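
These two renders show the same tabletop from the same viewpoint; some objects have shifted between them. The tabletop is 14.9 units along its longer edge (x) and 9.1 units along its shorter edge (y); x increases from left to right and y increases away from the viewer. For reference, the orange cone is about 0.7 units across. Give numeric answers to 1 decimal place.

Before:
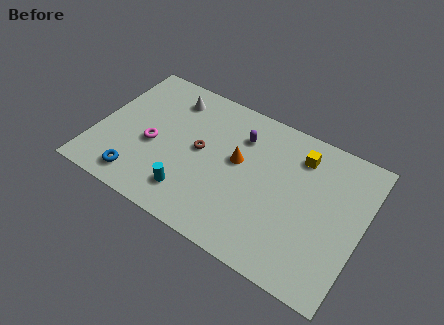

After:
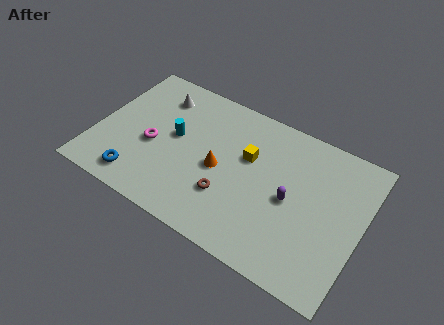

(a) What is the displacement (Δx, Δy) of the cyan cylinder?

(-1.4, 3.1)

From the two frames, the cyan cylinder sits at roughly (5.7, 1.9) before and (4.3, 5.0) after.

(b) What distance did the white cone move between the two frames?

0.7

The white cone moved from about (3.7, 7.4) to (3.0, 7.2), a distance of √(0.7² + 0.2²) ≈ 0.7.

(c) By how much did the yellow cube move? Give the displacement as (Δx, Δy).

(-2.7, -1.5)

The yellow cube started near (11.1, 7.2) and ended near (8.4, 5.7).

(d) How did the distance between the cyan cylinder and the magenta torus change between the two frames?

-1.6

The distance was about 3.2 in the first image and 1.6 in the second, so they moved 1.6 units closer together.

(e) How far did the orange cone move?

1.3

From (7.9, 5.2) to (7.0, 4.2), the orange cone covered √(0.9² + 1.0²) ≈ 1.3 units.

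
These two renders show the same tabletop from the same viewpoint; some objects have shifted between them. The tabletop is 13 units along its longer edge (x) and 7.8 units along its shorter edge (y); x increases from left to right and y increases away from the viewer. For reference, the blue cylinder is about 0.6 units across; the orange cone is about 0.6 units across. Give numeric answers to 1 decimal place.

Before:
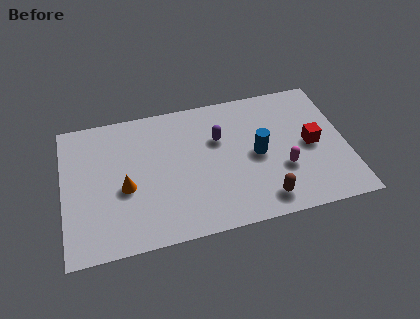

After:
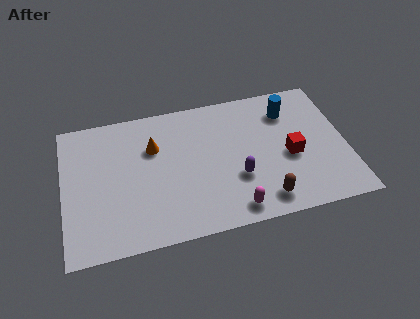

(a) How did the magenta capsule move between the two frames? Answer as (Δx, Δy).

(-2.4, -1.7)

From the two frames, the magenta capsule sits at roughly (10.0, 2.7) before and (7.6, 1.0) after.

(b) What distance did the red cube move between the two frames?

1.1

The red cube was near (11.4, 3.8) before and (10.4, 3.4) after, so it travelled √(1.0² + 0.4²) ≈ 1.1 units.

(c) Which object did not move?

the brown capsule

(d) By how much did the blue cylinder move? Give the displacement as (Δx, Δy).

(1.6, 2.2)

The blue cylinder was at about (8.9, 3.8) and moved to about (10.5, 6.0).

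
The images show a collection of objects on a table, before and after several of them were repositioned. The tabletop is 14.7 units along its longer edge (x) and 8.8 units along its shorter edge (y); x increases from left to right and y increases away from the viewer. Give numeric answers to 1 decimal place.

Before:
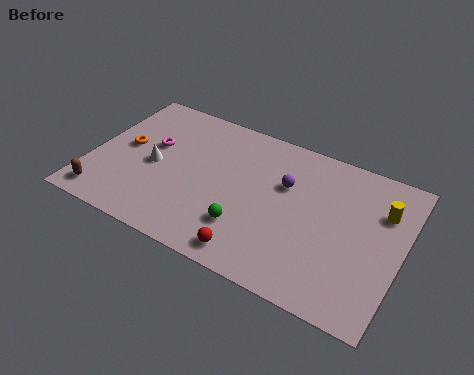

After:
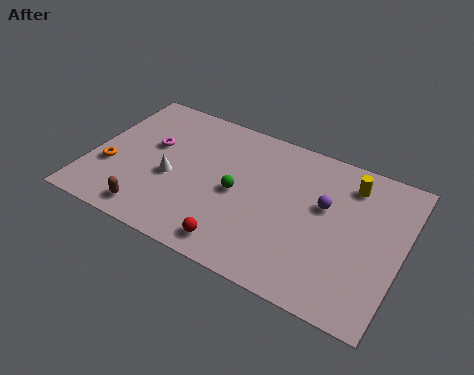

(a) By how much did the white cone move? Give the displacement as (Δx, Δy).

(0.9, -0.4)

The white cone was at about (3.0, 4.1) and moved to about (3.9, 3.7).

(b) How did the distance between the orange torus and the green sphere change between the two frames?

-0.5

Before: roughly 6.6 units apart; after: 6.1. That's 0.5 units closer together.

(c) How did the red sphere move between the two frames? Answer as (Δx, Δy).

(-0.8, 0.1)

From the two frames, the red sphere sits at roughly (8.2, 1.1) before and (7.4, 1.2) after.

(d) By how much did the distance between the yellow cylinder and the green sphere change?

-1.2

They were about 7.0 units apart before and 5.8 after — 1.2 units closer together.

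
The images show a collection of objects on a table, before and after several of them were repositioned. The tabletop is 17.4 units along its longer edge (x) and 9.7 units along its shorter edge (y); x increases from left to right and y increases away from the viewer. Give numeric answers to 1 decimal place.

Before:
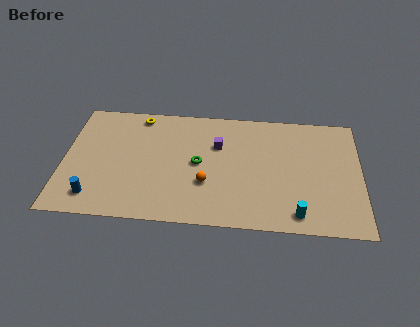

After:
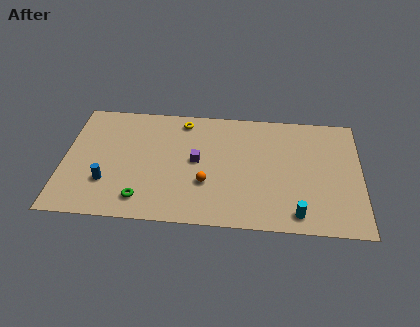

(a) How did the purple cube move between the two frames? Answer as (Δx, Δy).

(-1.2, -1.4)

The purple cube started near (9.0, 6.5) and ended near (7.8, 5.1).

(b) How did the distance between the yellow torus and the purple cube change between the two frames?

-1.7

The distance was about 5.1 in the first image and 3.4 in the second, so they moved 1.7 units closer together.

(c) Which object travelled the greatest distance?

the green torus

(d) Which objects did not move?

the orange sphere and the cyan cylinder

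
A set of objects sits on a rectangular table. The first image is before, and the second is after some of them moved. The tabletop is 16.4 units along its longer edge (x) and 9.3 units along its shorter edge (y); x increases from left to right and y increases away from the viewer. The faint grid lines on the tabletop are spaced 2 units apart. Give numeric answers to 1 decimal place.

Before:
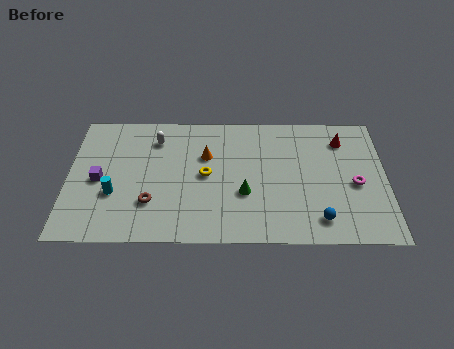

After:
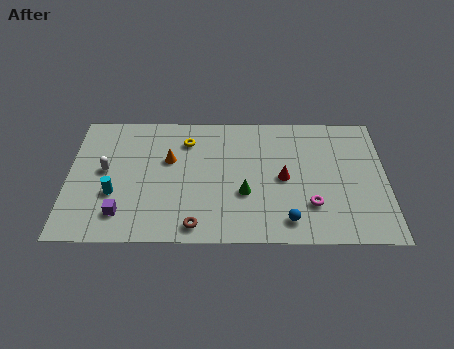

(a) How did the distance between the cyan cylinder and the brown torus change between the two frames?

+2.7

Before: roughly 2.0 units apart; after: 4.7. That's 2.7 units further apart.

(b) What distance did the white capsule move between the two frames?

3.5

The white capsule was near (4.5, 7.3) before and (1.9, 5.0) after, so it travelled √(2.6² + 2.3²) ≈ 3.5 units.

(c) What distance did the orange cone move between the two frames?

1.9

The orange cone moved from about (7.1, 6.1) to (5.2, 5.8), a distance of √(1.9² + 0.3²) ≈ 1.9.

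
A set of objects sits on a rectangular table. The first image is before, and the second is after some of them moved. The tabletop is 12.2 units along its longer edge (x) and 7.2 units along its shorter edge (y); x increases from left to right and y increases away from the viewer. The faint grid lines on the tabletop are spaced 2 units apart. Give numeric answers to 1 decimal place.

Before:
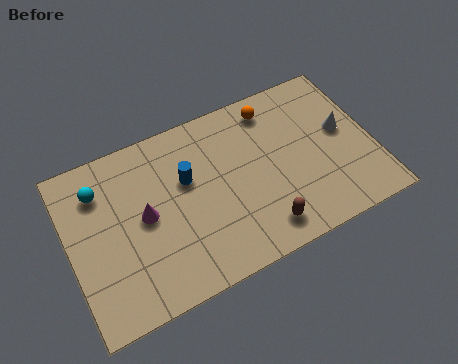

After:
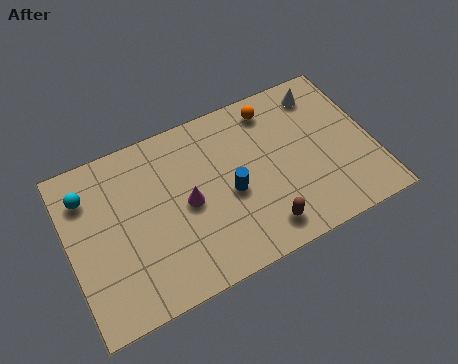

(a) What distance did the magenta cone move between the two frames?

1.7

The magenta cone moved from about (3.0, 3.7) to (4.7, 3.5), a distance of √(1.7² + 0.2²) ≈ 1.7.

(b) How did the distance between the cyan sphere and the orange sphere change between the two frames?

+0.5

The distance was about 7.1 in the first image and 7.6 in the second, so they moved 0.5 units further apart.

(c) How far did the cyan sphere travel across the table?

0.5

The cyan sphere was near (1.4, 5.5) before and (0.9, 5.5) after, so it travelled √(0.5² + 0.0²) ≈ 0.5 units.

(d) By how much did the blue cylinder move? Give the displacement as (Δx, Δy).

(1.6, -1.3)

The blue cylinder was at about (4.8, 4.5) and moved to about (6.4, 3.2).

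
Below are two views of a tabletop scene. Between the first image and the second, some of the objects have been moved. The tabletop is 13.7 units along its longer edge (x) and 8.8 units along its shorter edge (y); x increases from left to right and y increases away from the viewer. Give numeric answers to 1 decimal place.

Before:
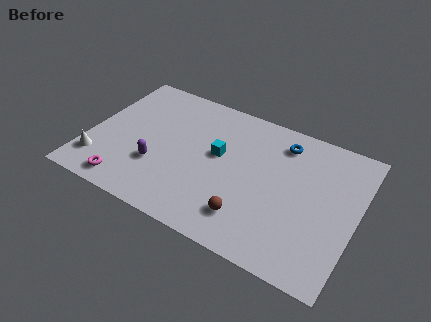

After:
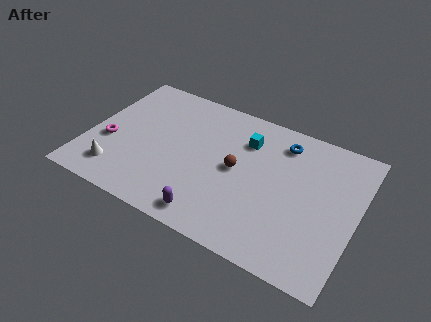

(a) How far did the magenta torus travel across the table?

2.6

The magenta torus moved from about (2.4, 1.1) to (1.1, 3.4), a distance of √(1.3² + 2.3²) ≈ 2.6.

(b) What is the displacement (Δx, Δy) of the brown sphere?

(-1.0, 2.6)

The brown sphere was at about (8.6, 1.9) and moved to about (7.6, 4.5).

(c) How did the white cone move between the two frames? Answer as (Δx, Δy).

(1.0, -0.2)

The white cone was at about (0.8, 1.9) and moved to about (1.8, 1.7).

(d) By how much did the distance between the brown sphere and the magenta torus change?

+0.3

They were about 6.3 units apart before and 6.6 after — 0.3 units further apart.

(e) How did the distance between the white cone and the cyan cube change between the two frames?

+1.1

They were about 6.6 units apart before and 7.7 after — 1.1 units further apart.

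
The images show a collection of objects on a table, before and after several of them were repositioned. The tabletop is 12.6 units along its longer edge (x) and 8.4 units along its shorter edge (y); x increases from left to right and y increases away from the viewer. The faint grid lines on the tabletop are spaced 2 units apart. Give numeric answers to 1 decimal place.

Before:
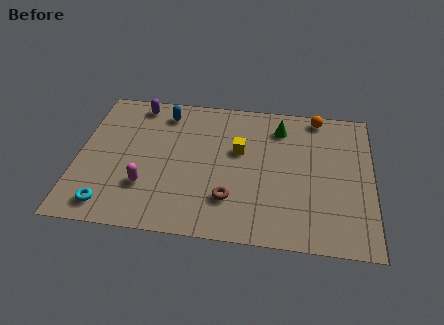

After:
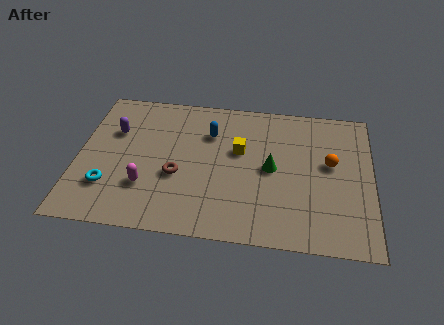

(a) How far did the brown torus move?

2.5

From (6.6, 2.2) to (4.3, 3.3), the brown torus covered √(2.3² + 1.1²) ≈ 2.5 units.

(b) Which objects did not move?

the magenta capsule and the yellow cube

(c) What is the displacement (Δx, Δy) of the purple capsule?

(-0.9, -1.8)

The purple capsule started near (2.4, 7.4) and ended near (1.5, 5.6).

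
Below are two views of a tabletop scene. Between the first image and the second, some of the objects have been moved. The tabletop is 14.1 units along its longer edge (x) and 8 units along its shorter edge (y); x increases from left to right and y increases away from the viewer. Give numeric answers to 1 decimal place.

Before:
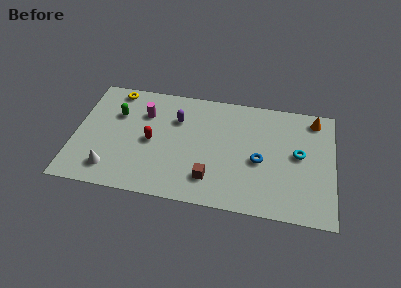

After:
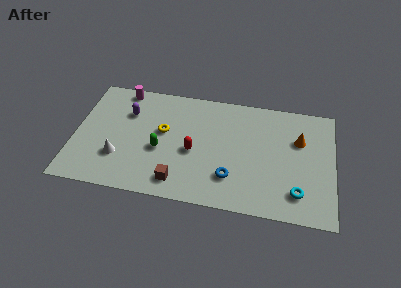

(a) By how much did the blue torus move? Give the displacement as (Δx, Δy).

(-1.5, -1.4)

The blue torus was at about (10.1, 3.5) and moved to about (8.6, 2.1).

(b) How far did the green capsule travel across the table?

3.3

The green capsule moved from about (2.2, 5.4) to (4.7, 3.3), a distance of √(2.5² + 2.1²) ≈ 3.3.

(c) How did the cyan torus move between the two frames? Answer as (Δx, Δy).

(0.0, -2.6)

The cyan torus started near (12.2, 4.3) and ended near (12.2, 1.7).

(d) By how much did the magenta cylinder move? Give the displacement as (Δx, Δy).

(-1.3, 1.5)

From the two frames, the magenta cylinder sits at roughly (3.7, 5.7) before and (2.4, 7.2) after.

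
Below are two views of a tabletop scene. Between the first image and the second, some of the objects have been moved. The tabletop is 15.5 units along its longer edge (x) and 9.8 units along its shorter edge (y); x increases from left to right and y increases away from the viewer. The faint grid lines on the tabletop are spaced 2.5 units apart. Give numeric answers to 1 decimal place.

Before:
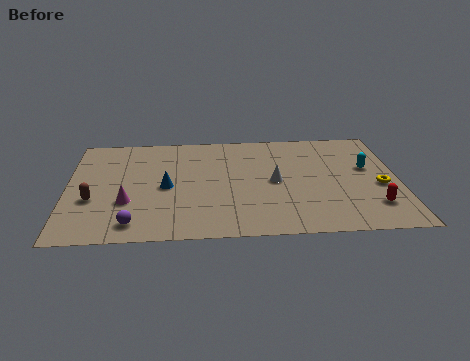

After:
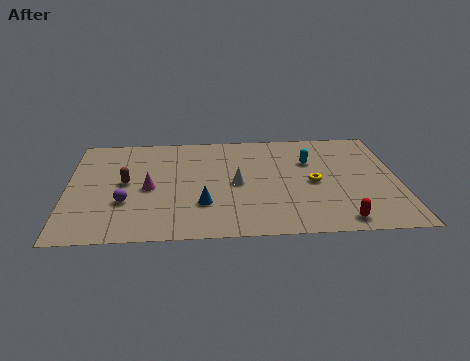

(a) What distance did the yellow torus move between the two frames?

3.1

The yellow torus moved from about (14.6, 4.1) to (11.5, 4.6), a distance of √(3.1² + 0.5²) ≈ 3.1.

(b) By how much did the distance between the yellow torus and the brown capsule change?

-4.6

They were about 13.4 units apart before and 8.8 after — 4.6 units closer together.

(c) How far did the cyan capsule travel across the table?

2.8

The cyan capsule was near (14.1, 5.8) before and (11.4, 6.6) after, so it travelled √(2.7² + 0.8²) ≈ 2.8 units.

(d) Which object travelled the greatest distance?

the yellow torus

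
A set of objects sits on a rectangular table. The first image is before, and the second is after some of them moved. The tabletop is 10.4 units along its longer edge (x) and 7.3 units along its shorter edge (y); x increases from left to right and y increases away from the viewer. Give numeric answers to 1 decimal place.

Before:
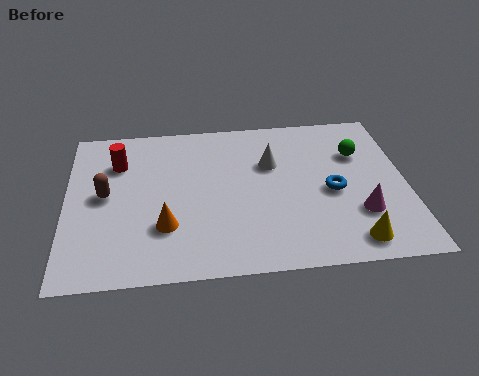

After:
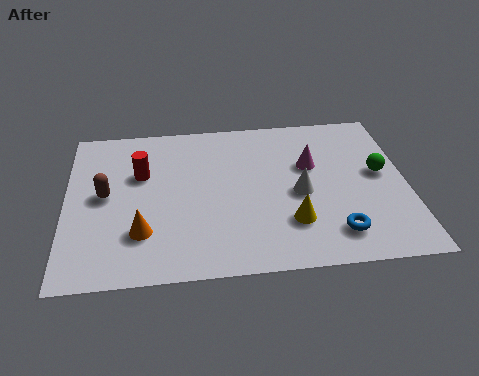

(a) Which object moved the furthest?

the magenta cone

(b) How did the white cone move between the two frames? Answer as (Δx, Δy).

(0.8, -1.5)

The white cone was at about (6.3, 4.8) and moved to about (7.1, 3.3).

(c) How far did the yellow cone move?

2.1

From (8.6, 1.0) to (6.8, 2.0), the yellow cone covered √(1.8² + 1.0²) ≈ 2.1 units.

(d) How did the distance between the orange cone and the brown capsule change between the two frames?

-0.3

The distance was about 2.4 in the first image and 2.1 in the second, so they moved 0.3 units closer together.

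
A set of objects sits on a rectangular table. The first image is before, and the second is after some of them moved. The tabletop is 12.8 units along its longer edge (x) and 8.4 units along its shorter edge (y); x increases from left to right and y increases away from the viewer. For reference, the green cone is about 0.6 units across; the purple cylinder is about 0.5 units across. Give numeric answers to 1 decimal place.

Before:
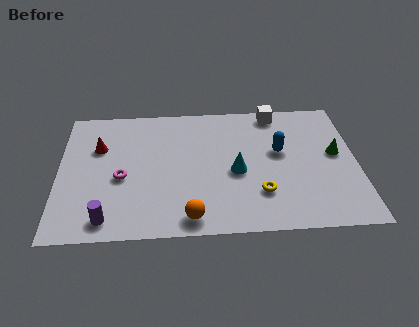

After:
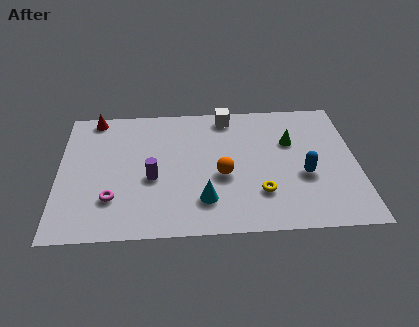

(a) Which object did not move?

the yellow torus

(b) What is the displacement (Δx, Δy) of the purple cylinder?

(1.9, 2.4)

The purple cylinder started near (2.1, 1.1) and ended near (4.0, 3.5).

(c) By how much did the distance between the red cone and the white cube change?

-2.1

Before: roughly 7.9 units apart; after: 5.8. That's 2.1 units closer together.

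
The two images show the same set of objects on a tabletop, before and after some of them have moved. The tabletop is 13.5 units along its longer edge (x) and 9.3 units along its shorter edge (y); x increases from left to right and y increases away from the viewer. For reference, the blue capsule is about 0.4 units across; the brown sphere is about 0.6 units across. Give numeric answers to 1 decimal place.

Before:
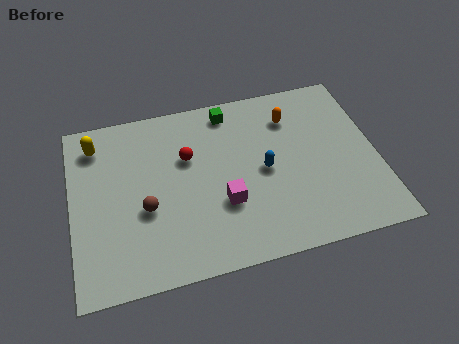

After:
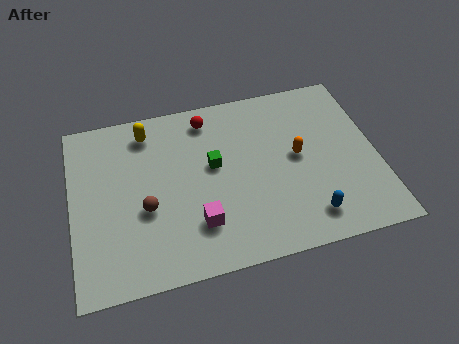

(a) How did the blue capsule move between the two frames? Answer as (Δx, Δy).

(1.7, -2.9)

The blue capsule was at about (8.5, 4.5) and moved to about (10.2, 1.6).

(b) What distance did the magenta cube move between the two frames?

1.4

The magenta cube moved from about (6.6, 3.2) to (5.4, 2.4), a distance of √(1.2² + 0.8²) ≈ 1.4.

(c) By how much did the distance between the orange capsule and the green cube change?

+0.8

The distance was about 2.9 in the first image and 3.7 in the second, so they moved 0.8 units further apart.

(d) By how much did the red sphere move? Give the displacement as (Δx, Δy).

(1.0, 1.9)

The red sphere was at about (5.2, 6.0) and moved to about (6.2, 7.9).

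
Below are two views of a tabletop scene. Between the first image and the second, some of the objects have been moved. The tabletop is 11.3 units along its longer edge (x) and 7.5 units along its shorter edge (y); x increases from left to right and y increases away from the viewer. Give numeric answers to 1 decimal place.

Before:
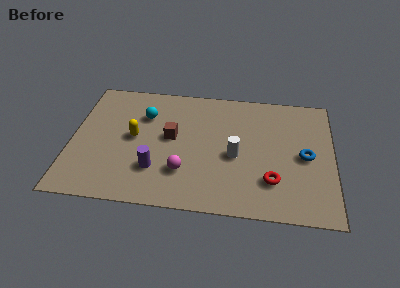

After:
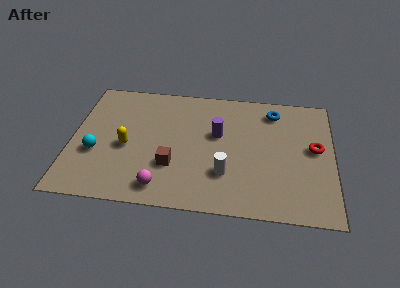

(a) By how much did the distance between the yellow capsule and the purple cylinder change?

+2.0

The distance was about 2.1 in the first image and 4.1 in the second, so they moved 2.0 units further apart.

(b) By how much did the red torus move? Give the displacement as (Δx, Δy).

(1.8, 2.1)

The red torus started near (8.7, 2.0) and ended near (10.5, 4.1).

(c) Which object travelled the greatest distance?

the purple cylinder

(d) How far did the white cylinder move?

1.2

From (7.1, 3.3) to (6.7, 2.2), the white cylinder covered √(0.4² + 1.1²) ≈ 1.2 units.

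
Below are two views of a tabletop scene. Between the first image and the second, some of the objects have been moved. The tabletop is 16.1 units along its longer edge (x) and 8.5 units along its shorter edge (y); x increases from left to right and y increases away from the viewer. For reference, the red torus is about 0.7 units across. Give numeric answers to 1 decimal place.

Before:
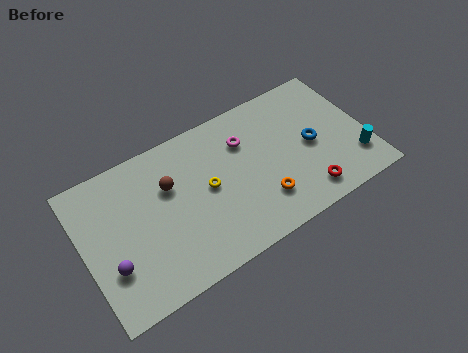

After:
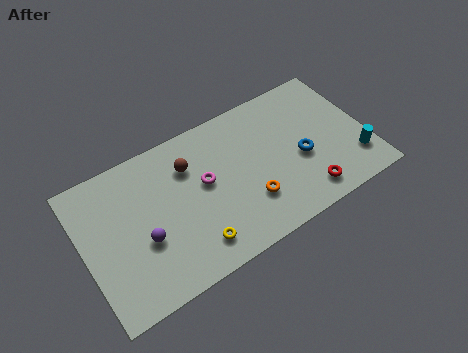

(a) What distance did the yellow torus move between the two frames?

3.0

The yellow torus was near (7.0, 4.4) before and (5.8, 1.6) after, so it travelled √(1.2² + 2.8²) ≈ 3.0 units.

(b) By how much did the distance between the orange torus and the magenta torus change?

-0.7

They were about 3.9 units apart before and 3.2 after — 0.7 units closer together.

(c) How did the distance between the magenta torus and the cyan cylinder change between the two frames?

+1.7

The distance was about 7.0 in the first image and 8.7 in the second, so they moved 1.7 units further apart.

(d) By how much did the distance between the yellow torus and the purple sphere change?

-2.8

They were about 5.9 units apart before and 3.1 after — 2.8 units closer together.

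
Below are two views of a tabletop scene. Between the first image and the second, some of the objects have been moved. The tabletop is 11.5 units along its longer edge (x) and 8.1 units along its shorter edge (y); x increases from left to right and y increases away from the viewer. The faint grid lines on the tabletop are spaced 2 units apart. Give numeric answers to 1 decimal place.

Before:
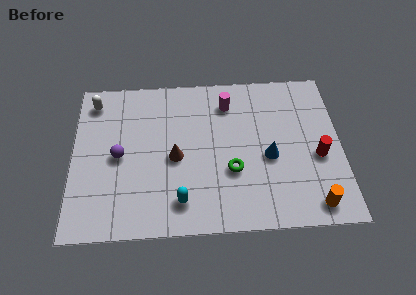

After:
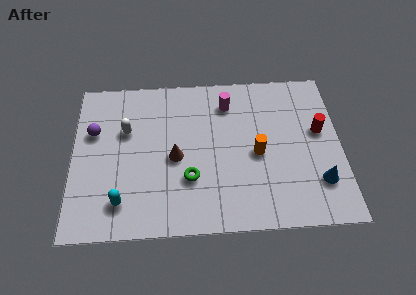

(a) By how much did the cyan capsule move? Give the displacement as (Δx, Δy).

(-2.5, 0.1)

From the two frames, the cyan capsule sits at roughly (4.6, 1.5) before and (2.1, 1.6) after.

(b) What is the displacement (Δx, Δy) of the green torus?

(-1.8, -0.3)

The green torus was at about (6.8, 2.9) and moved to about (5.0, 2.6).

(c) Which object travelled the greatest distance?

the orange cylinder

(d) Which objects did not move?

the brown cone and the magenta cylinder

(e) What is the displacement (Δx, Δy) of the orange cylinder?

(-2.3, 2.7)

The orange cylinder was at about (10.2, 1.0) and moved to about (7.9, 3.7).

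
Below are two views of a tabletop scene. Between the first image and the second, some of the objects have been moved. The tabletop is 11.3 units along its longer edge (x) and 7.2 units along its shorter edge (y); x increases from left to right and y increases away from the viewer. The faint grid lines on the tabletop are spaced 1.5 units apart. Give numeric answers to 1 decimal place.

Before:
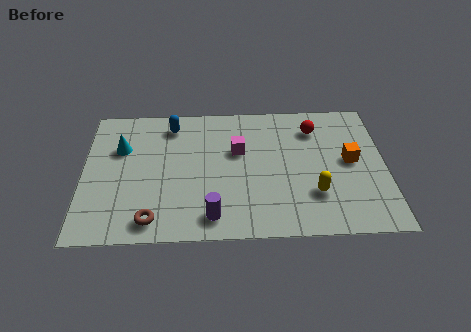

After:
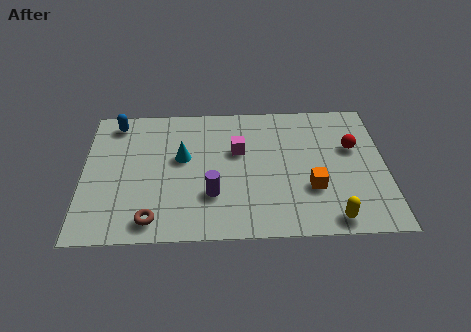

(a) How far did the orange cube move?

2.1

The orange cube was near (10.0, 3.8) before and (8.5, 2.4) after, so it travelled √(1.5² + 1.4²) ≈ 2.1 units.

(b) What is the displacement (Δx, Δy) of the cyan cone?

(2.3, -0.6)

The cyan cone was at about (1.4, 4.8) and moved to about (3.7, 4.2).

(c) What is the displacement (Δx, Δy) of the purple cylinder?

(0.0, 1.1)

The purple cylinder was at about (4.8, 1.1) and moved to about (4.8, 2.2).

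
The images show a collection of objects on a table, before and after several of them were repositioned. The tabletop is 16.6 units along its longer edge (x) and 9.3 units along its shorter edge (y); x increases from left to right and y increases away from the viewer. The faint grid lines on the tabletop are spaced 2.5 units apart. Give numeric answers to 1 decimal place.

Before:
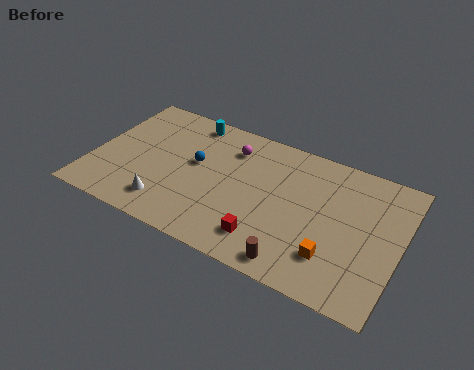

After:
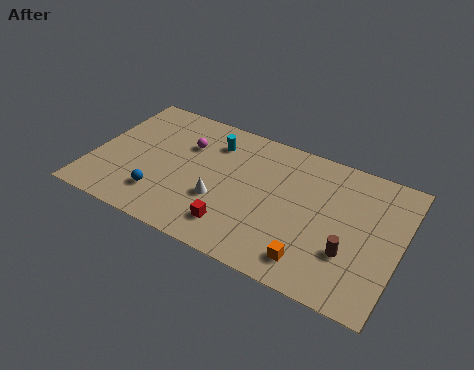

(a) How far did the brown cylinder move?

3.2

The brown cylinder was near (11.5, 1.1) before and (14.1, 3.0) after, so it travelled √(2.6² + 1.9²) ≈ 3.2 units.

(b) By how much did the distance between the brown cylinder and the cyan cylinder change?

-0.9

The distance was about 9.8 in the first image and 8.9 in the second, so they moved 0.9 units closer together.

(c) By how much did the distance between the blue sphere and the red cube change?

-1.4

The distance was about 5.5 in the first image and 4.1 in the second, so they moved 1.4 units closer together.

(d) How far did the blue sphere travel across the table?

3.4

From (5.5, 5.3) to (4.0, 2.2), the blue sphere covered √(1.5² + 3.1²) ≈ 3.4 units.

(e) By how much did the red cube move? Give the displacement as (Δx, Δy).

(-1.7, 0.0)

The red cube was at about (9.8, 1.9) and moved to about (8.1, 1.9).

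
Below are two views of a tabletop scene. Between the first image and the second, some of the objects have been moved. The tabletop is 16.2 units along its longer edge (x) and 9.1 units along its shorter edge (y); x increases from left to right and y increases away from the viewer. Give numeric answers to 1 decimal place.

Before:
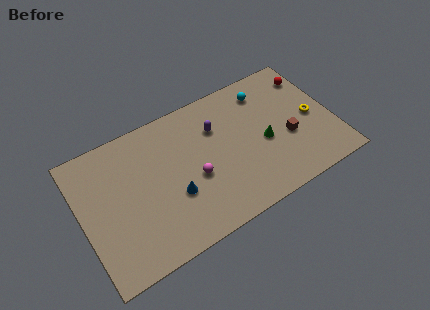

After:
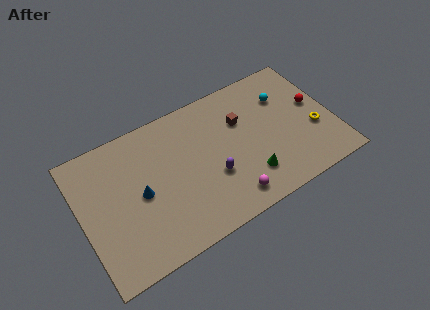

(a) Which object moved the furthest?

the brown cube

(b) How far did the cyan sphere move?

1.4

The cyan sphere was near (12.3, 7.4) before and (13.4, 6.5) after, so it travelled √(1.1² + 0.9²) ≈ 1.4 units.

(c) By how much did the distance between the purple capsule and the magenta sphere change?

-1.1

Before: roughly 3.2 units apart; after: 2.1. That's 1.1 units closer together.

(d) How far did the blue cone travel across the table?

2.3

The blue cone moved from about (5.7, 3.3) to (3.7, 4.4), a distance of √(2.0² + 1.1²) ≈ 2.3.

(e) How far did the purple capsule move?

3.2

The purple capsule moved from about (8.9, 6.4) to (8.2, 3.3), a distance of √(0.7² + 3.1²) ≈ 3.2.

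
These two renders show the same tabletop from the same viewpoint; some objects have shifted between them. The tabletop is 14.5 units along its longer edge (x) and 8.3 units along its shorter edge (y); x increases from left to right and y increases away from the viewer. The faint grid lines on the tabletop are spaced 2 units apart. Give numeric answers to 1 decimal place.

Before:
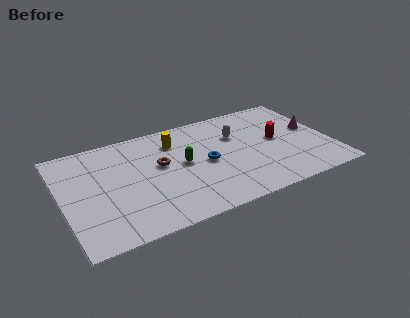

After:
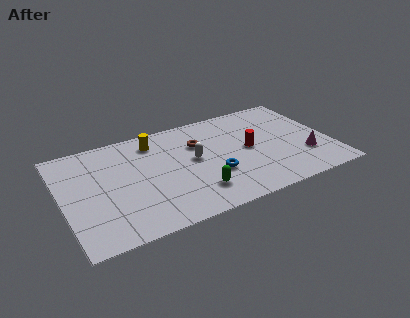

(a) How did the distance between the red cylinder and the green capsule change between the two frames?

-1.3

Before: roughly 5.2 units apart; after: 3.9. That's 1.3 units closer together.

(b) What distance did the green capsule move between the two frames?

2.5

The green capsule was near (6.5, 4.4) before and (6.9, 1.9) after, so it travelled √(0.4² + 2.5²) ≈ 2.5 units.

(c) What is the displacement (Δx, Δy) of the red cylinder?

(-1.6, -0.2)

The red cylinder started near (11.7, 4.4) and ended near (10.1, 4.2).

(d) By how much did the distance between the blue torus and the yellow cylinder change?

+2.0

The distance was about 2.8 in the first image and 4.8 in the second, so they moved 2.0 units further apart.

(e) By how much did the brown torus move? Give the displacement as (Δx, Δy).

(2.2, 0.9)

The brown torus started near (5.3, 4.8) and ended near (7.5, 5.7).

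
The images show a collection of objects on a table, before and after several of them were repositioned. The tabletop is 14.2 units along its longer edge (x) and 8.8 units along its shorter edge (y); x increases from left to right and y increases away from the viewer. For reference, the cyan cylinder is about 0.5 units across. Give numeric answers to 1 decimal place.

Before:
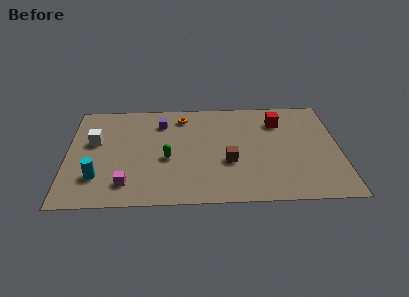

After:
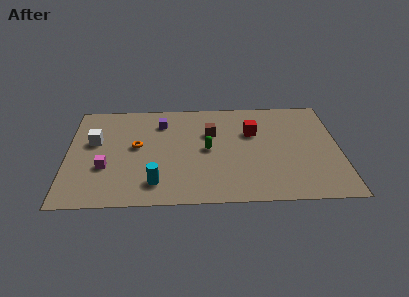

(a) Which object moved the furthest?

the orange torus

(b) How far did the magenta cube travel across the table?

1.8

From (3.1, 1.7) to (2.0, 3.1), the magenta cube covered √(1.1² + 1.4²) ≈ 1.8 units.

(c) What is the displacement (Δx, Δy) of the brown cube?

(-0.9, 2.5)

From the two frames, the brown cube sits at roughly (8.4, 3.3) before and (7.5, 5.8) after.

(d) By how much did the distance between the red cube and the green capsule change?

-3.8

Before: roughly 6.6 units apart; after: 2.8. That's 3.8 units closer together.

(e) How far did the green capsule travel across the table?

2.2

From (5.2, 3.7) to (7.3, 4.4), the green capsule covered √(2.1² + 0.7²) ≈ 2.2 units.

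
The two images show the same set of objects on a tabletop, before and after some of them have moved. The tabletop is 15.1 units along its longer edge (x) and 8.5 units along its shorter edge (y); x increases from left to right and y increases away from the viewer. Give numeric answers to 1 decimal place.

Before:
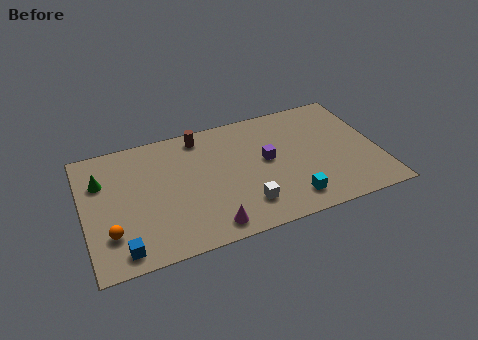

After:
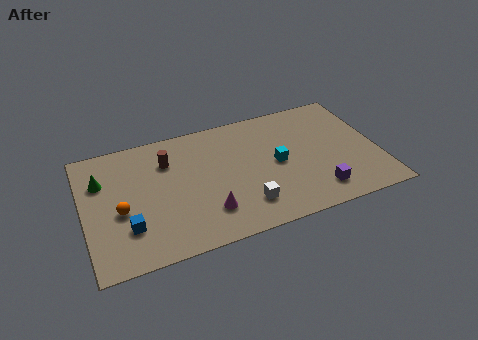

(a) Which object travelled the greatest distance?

the purple cube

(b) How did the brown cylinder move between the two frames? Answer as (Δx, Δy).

(-1.8, -1.2)

The brown cylinder was at about (6.2, 7.4) and moved to about (4.4, 6.2).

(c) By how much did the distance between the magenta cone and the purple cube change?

+0.8

The distance was about 4.8 in the first image and 5.6 in the second, so they moved 0.8 units further apart.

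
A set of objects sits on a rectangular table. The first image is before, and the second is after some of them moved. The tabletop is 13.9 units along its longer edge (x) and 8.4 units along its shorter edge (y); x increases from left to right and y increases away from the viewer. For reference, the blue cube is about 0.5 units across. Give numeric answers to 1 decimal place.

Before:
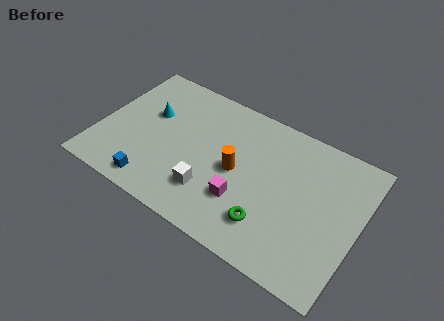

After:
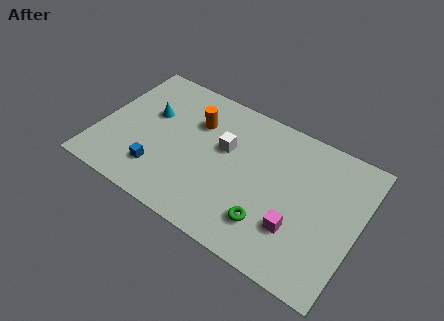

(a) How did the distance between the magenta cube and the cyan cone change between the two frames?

+2.7

Before: roughly 6.1 units apart; after: 8.8. That's 2.7 units further apart.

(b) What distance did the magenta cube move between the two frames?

2.9

The magenta cube was near (8.0, 2.6) before and (10.9, 2.5) after, so it travelled √(2.9² + 0.1²) ≈ 2.9 units.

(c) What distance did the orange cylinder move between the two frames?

3.1

From (7.4, 4.1) to (4.9, 5.9), the orange cylinder covered √(2.5² + 1.8²) ≈ 3.1 units.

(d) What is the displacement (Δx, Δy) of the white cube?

(0.3, 2.9)

From the two frames, the white cube sits at roughly (6.3, 2.2) before and (6.6, 5.1) after.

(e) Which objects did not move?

the green torus and the cyan cone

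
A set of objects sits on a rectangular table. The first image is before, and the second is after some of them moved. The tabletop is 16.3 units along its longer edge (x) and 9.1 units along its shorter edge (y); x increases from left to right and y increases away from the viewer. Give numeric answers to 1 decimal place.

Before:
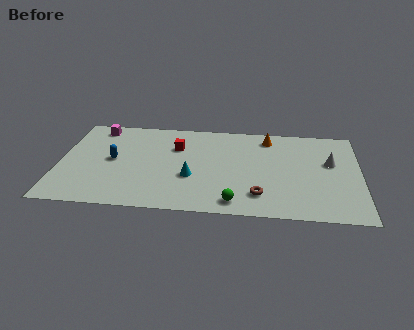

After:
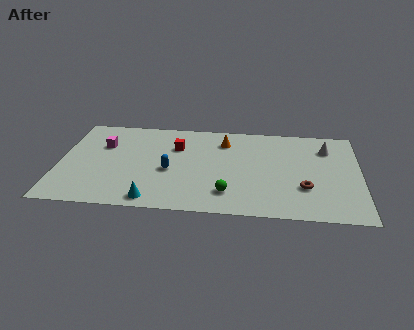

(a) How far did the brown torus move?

2.6

The brown torus was near (10.9, 2.0) before and (13.3, 2.9) after, so it travelled √(2.4² + 0.9²) ≈ 2.6 units.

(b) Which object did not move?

the red cube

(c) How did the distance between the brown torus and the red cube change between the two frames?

+1.5

Before: roughly 6.3 units apart; after: 7.8. That's 1.5 units further apart.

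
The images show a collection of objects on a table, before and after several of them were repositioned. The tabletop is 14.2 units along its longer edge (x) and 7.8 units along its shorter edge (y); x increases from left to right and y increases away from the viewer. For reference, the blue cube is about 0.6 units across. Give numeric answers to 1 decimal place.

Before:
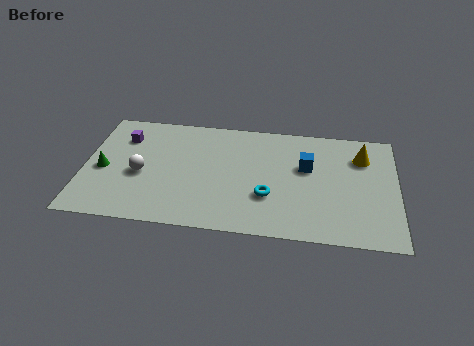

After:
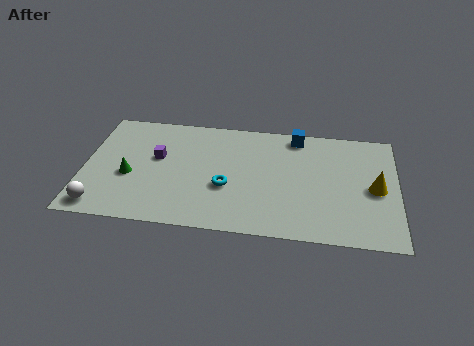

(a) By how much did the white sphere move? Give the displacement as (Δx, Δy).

(-1.7, -2.4)

From the two frames, the white sphere sits at roughly (2.6, 3.4) before and (0.9, 1.0) after.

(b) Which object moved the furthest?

the white sphere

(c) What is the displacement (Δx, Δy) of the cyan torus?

(-1.9, 0.4)

The cyan torus was at about (8.4, 2.6) and moved to about (6.5, 3.0).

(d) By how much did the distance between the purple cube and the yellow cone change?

-1.0

They were about 10.9 units apart before and 9.9 after — 1.0 units closer together.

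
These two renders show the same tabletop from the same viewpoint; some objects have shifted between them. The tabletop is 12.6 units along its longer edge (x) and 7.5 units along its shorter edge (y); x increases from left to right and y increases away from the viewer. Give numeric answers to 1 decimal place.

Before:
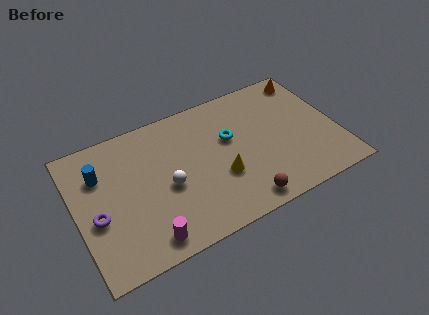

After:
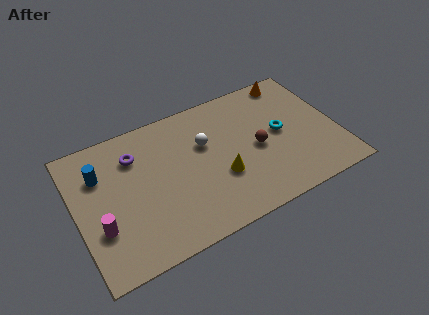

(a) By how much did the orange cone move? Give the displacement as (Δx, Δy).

(-0.8, 0.2)

From the two frames, the orange cone sits at roughly (11.7, 6.5) before and (10.9, 6.7) after.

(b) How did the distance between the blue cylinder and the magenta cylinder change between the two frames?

-1.8

Before: roughly 4.6 units apart; after: 2.8. That's 1.8 units closer together.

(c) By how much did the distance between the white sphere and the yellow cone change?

-0.4

Before: roughly 2.6 units apart; after: 2.2. That's 0.4 units closer together.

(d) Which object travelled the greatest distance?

the purple torus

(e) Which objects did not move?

the yellow cone and the blue cylinder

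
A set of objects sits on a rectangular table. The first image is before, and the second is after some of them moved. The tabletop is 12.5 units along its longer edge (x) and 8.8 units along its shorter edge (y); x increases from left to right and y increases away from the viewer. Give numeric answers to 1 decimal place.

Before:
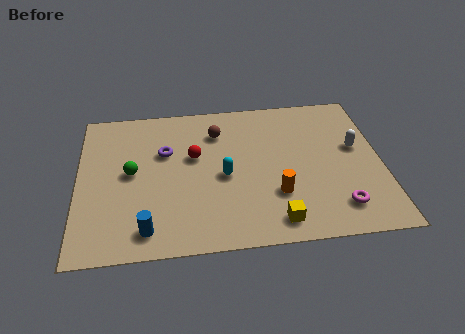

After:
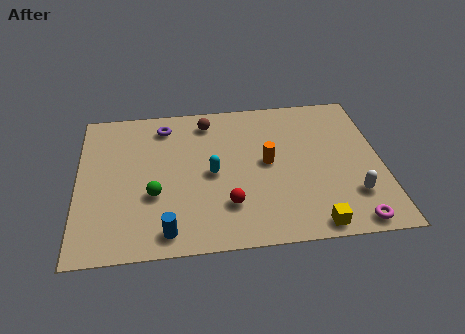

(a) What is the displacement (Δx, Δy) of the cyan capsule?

(-0.5, 0.2)

The cyan capsule started near (6.0, 4.0) and ended near (5.5, 4.2).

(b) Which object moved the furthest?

the red sphere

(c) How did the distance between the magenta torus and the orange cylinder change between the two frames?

+2.3

They were about 2.7 units apart before and 5.0 after — 2.3 units further apart.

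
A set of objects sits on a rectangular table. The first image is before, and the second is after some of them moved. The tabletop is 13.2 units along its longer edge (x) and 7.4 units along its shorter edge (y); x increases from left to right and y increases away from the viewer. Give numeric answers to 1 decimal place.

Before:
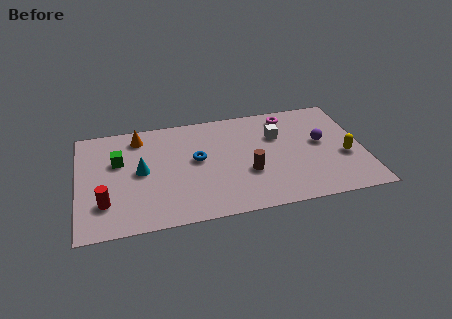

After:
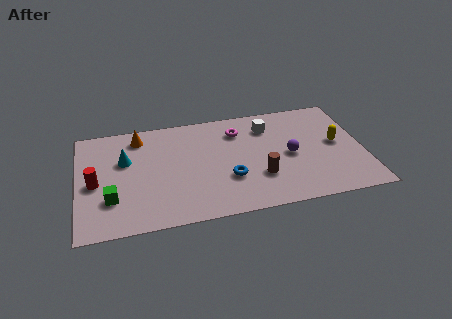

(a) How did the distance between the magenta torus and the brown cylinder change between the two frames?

-0.7

The distance was about 4.2 in the first image and 3.5 in the second, so they moved 0.7 units closer together.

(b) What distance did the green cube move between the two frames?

2.5

The green cube was near (1.9, 4.7) before and (1.5, 2.2) after, so it travelled √(0.4² + 2.5²) ≈ 2.5 units.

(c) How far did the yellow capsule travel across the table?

1.0

The yellow capsule moved from about (12.3, 2.9) to (12.0, 3.9), a distance of √(0.3² + 1.0²) ≈ 1.0.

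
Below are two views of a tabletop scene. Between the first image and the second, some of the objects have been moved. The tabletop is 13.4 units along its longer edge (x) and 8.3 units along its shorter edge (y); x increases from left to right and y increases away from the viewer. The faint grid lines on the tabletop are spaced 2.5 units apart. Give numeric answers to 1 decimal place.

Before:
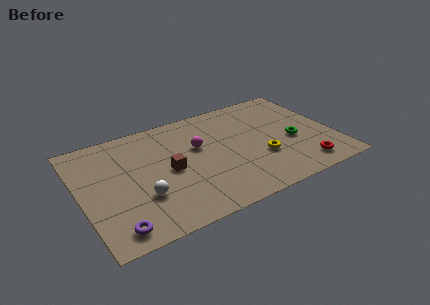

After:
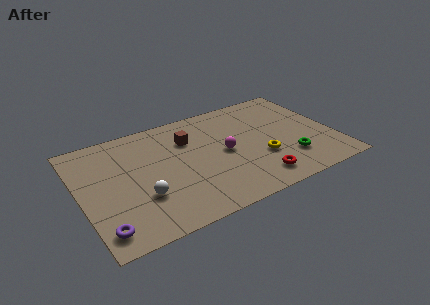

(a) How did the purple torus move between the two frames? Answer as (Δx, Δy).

(-0.6, 0.2)

From the two frames, the purple torus sits at roughly (1.4, 1.1) before and (0.8, 1.3) after.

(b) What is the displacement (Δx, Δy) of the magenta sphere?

(1.3, -1.0)

From the two frames, the magenta sphere sits at roughly (6.3, 5.1) before and (7.6, 4.1) after.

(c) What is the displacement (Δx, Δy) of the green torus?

(-0.4, -1.3)

The green torus was at about (11.2, 3.5) and moved to about (10.8, 2.2).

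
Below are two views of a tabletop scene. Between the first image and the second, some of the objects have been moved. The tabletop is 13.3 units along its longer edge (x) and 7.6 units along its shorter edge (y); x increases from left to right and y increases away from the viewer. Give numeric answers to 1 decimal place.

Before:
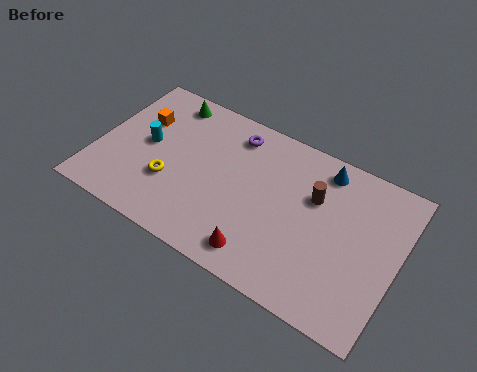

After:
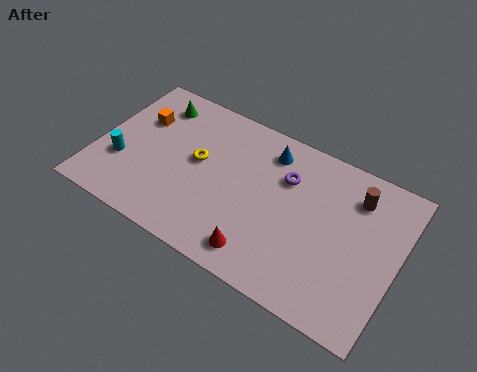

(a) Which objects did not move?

the orange cube and the red cone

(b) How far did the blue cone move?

2.4

The blue cone moved from about (9.7, 6.5) to (7.3, 6.2), a distance of √(2.4² + 0.3²) ≈ 2.4.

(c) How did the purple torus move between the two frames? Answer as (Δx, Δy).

(2.5, -1.0)

The purple torus was at about (5.7, 6.3) and moved to about (8.2, 5.3).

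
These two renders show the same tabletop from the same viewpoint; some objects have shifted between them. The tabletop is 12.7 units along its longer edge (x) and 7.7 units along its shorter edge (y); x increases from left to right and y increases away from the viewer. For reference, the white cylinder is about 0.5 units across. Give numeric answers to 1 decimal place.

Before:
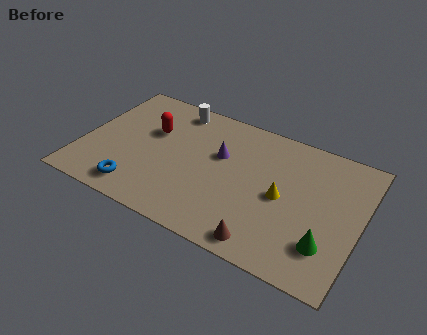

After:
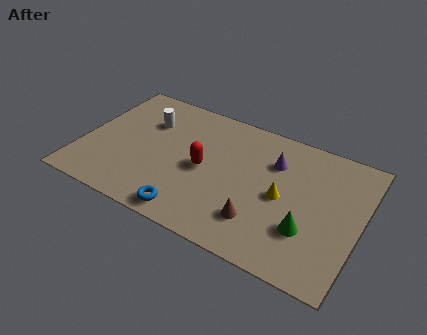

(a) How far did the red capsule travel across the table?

2.9

The red capsule moved from about (3.0, 4.9) to (5.6, 3.7), a distance of √(2.6² + 1.2²) ≈ 2.9.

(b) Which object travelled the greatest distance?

the red capsule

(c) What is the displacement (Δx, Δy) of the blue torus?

(2.5, -0.3)

From the two frames, the blue torus sits at roughly (2.9, 1.2) before and (5.4, 0.9) after.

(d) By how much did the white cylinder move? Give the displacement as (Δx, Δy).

(-1.1, -1.3)

The white cylinder was at about (3.8, 6.7) and moved to about (2.7, 5.4).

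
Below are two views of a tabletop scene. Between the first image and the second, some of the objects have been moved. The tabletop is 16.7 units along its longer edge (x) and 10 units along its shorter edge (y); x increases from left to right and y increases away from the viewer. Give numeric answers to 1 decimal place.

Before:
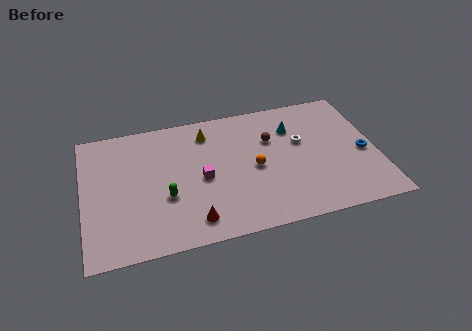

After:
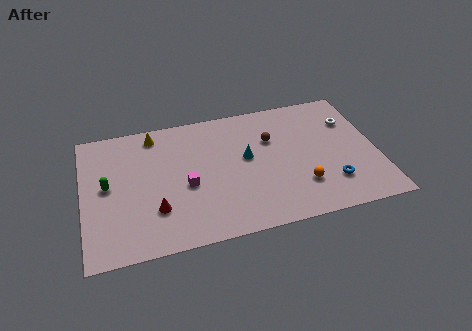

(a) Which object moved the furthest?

the green capsule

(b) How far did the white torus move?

3.1

The white torus moved from about (12.5, 6.1) to (15.4, 7.1), a distance of √(2.9² + 1.0²) ≈ 3.1.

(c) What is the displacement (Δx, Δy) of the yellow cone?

(-3.0, 0.6)

The yellow cone started near (7.2, 8.1) and ended near (4.2, 8.7).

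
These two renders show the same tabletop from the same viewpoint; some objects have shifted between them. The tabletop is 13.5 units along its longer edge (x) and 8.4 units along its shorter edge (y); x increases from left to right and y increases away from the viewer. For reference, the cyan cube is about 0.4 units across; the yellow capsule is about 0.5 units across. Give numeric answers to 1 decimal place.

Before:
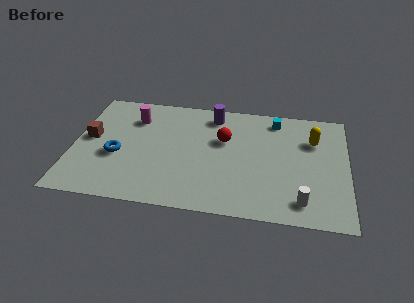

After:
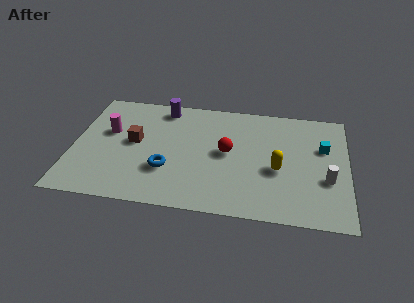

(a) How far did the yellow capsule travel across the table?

2.9

The yellow capsule moved from about (11.8, 5.9) to (10.1, 3.5), a distance of √(1.7² + 2.4²) ≈ 2.9.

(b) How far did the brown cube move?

2.2

The brown cube was near (0.8, 4.5) before and (3.0, 4.5) after, so it travelled √(2.2² + 0.0²) ≈ 2.2 units.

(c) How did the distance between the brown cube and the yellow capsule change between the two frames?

-3.9

They were about 11.1 units apart before and 7.2 after — 3.9 units closer together.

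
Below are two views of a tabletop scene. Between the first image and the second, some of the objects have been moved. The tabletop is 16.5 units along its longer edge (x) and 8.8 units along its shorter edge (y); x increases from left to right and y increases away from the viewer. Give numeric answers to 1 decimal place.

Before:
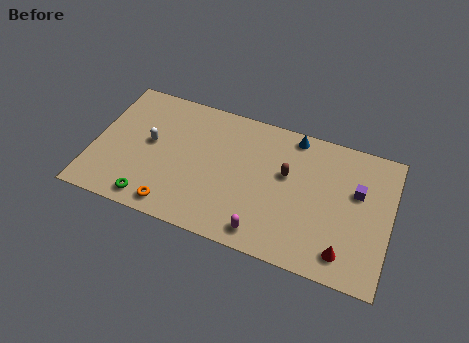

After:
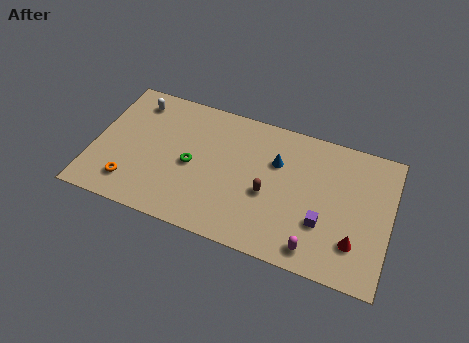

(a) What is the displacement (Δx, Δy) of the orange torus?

(-2.5, 0.7)

From the two frames, the orange torus sits at roughly (4.8, 1.1) before and (2.3, 1.8) after.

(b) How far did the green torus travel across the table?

3.6

From (3.5, 1.1) to (5.5, 4.1), the green torus covered √(2.0² + 3.0²) ≈ 3.6 units.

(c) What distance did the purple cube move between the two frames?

3.1

The purple cube was near (14.6, 5.5) before and (12.9, 2.9) after, so it travelled √(1.7² + 2.6²) ≈ 3.1 units.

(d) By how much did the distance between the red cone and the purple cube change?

-2.1

They were about 4.0 units apart before and 1.9 after — 2.1 units closer together.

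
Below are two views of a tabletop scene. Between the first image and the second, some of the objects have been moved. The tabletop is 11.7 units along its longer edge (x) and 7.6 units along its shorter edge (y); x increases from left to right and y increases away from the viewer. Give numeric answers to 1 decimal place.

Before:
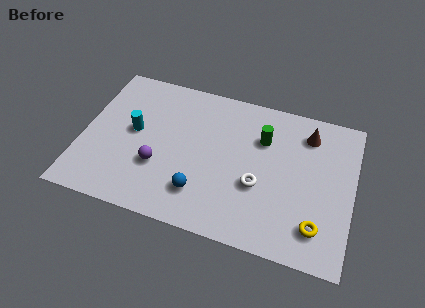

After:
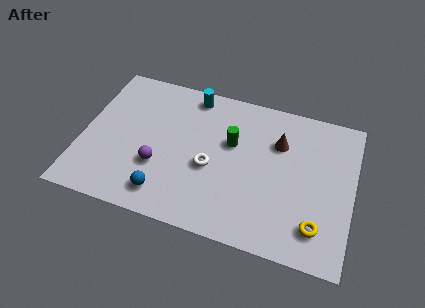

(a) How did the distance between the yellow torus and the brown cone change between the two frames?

-0.4

The distance was about 4.6 in the first image and 4.2 in the second, so they moved 0.4 units closer together.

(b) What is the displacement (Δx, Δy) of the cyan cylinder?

(2.3, 2.6)

The cyan cylinder was at about (2.2, 4.1) and moved to about (4.5, 6.7).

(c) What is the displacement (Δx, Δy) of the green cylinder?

(-1.3, -0.6)

The green cylinder started near (7.7, 5.3) and ended near (6.4, 4.7).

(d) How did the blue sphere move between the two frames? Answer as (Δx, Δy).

(-1.5, -0.5)

From the two frames, the blue sphere sits at roughly (5.3, 1.8) before and (3.8, 1.3) after.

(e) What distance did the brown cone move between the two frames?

1.4

The brown cone was near (9.6, 6.1) before and (8.4, 5.3) after, so it travelled √(1.2² + 0.8²) ≈ 1.4 units.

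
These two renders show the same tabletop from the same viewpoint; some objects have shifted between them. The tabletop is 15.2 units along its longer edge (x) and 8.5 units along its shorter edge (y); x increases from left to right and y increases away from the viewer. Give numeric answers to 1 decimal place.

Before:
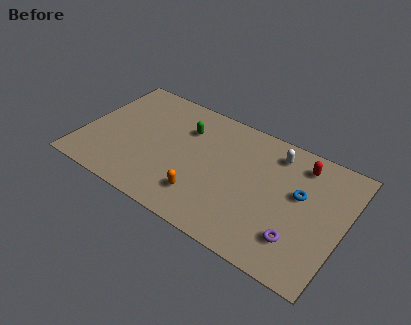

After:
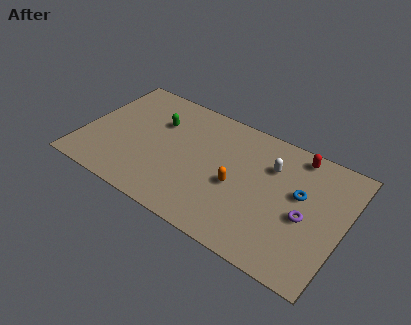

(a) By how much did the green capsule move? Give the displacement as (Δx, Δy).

(-1.6, -0.3)

From the two frames, the green capsule sits at roughly (5.7, 6.1) before and (4.1, 5.8) after.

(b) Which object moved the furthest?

the orange capsule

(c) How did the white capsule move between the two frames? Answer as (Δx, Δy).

(-0.1, -1.0)

The white capsule started near (10.9, 7.0) and ended near (10.8, 6.0).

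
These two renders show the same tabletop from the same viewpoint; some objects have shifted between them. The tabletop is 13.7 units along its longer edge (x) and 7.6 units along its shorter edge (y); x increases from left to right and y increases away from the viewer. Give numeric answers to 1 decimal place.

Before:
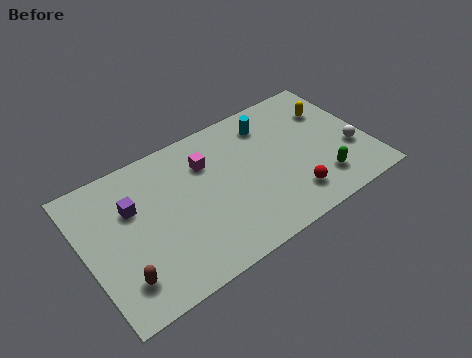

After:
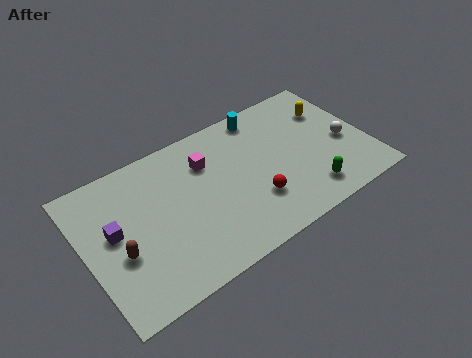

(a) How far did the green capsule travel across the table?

0.8

The green capsule was near (11.1, 1.7) before and (10.4, 1.4) after, so it travelled √(0.7² + 0.3²) ≈ 0.8 units.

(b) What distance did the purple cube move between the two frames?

1.3

From (2.4, 5.0) to (1.4, 4.2), the purple cube covered √(1.0² + 0.8²) ≈ 1.3 units.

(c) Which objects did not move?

the magenta cube and the yellow capsule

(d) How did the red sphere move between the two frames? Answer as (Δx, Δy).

(-1.7, 0.7)

The red sphere started near (9.6, 1.6) and ended near (7.9, 2.3).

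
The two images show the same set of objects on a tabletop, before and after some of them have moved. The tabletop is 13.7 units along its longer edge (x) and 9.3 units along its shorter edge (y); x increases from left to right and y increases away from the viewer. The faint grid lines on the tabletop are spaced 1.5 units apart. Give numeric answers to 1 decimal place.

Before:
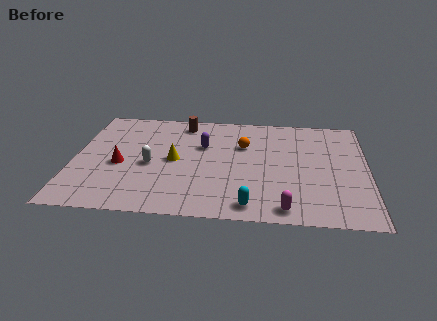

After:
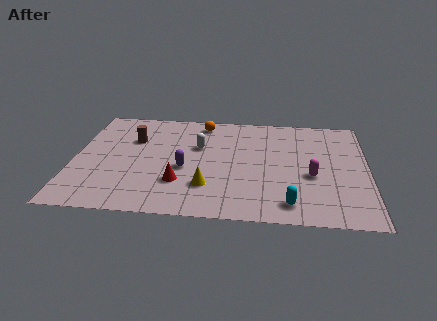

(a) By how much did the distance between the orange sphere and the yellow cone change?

+2.0

Before: roughly 3.6 units apart; after: 5.6. That's 2.0 units further apart.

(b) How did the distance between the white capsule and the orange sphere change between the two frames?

-2.6

The distance was about 4.8 in the first image and 2.2 in the second, so they moved 2.6 units closer together.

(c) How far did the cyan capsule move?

1.8

From (8.3, 1.1) to (10.1, 1.4), the cyan capsule covered √(1.8² + 0.3²) ≈ 1.8 units.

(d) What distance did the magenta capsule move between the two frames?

3.0

From (9.9, 1.0) to (11.1, 3.8), the magenta capsule covered √(1.2² + 2.8²) ≈ 3.0 units.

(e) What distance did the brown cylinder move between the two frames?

2.9

The brown cylinder moved from about (5.0, 8.0) to (2.7, 6.3), a distance of √(2.3² + 1.7²) ≈ 2.9.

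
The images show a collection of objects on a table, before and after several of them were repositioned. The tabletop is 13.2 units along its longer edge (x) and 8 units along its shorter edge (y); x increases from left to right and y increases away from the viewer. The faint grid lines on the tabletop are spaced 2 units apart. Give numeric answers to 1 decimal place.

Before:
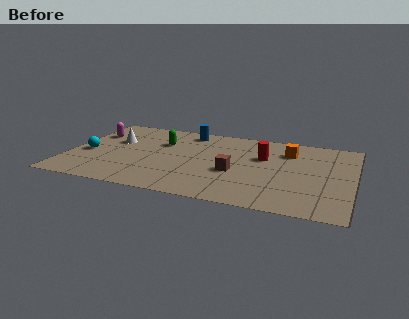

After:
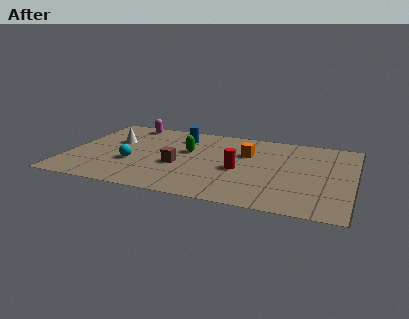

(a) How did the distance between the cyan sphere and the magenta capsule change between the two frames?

+2.1

They were about 2.2 units apart before and 4.3 after — 2.1 units further apart.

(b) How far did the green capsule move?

1.4

From (4.2, 5.4) to (5.5, 4.8), the green capsule covered √(1.3² + 0.6²) ≈ 1.4 units.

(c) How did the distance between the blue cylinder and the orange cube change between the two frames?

-1.5

The distance was about 4.9 in the first image and 3.4 in the second, so they moved 1.5 units closer together.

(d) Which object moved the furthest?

the brown cube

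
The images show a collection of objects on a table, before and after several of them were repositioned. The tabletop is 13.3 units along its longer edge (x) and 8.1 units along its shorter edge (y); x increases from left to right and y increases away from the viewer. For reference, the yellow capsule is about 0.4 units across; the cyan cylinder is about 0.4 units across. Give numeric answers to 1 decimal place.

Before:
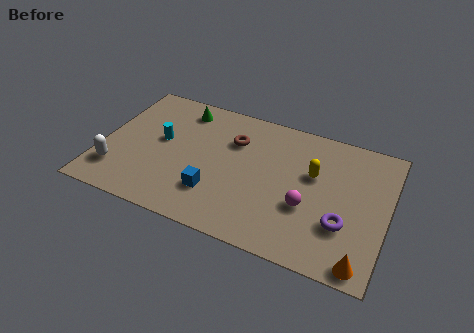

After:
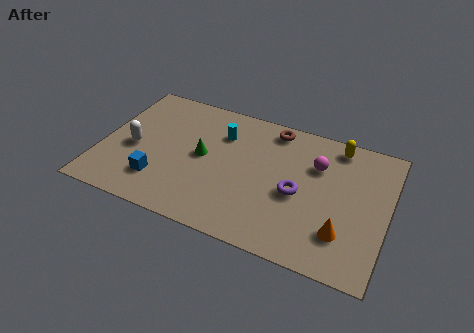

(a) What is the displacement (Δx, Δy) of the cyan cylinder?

(2.7, 1.4)

The cyan cylinder was at about (2.7, 4.5) and moved to about (5.4, 5.9).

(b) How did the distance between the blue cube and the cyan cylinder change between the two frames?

+1.0

They were about 3.6 units apart before and 4.6 after — 1.0 units further apart.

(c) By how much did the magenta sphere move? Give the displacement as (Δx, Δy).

(0.2, 2.6)

From the two frames, the magenta sphere sits at roughly (9.7, 3.0) before and (9.9, 5.6) after.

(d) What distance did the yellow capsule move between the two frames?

2.3

From (9.8, 5.0) to (10.7, 7.1), the yellow capsule covered √(0.9² + 2.1²) ≈ 2.3 units.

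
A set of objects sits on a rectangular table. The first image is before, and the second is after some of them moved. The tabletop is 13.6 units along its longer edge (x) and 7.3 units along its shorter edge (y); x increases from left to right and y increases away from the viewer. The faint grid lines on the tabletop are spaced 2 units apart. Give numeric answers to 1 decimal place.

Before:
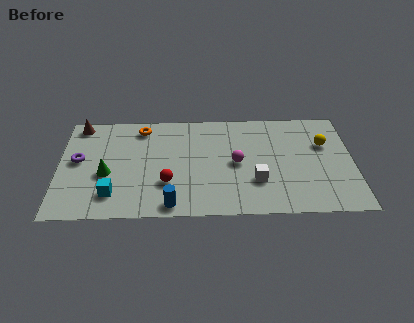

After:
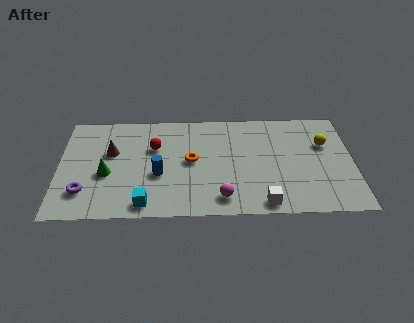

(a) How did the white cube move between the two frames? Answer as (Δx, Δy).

(0.3, -1.5)

From the two frames, the white cube sits at roughly (9.1, 2.3) before and (9.4, 0.8) after.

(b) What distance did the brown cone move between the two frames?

2.5

The brown cone moved from about (0.9, 6.5) to (2.4, 4.5), a distance of √(1.5² + 2.0²) ≈ 2.5.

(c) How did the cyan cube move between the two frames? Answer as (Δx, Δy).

(1.5, -0.7)

The cyan cube started near (2.5, 1.6) and ended near (4.0, 0.9).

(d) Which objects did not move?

the yellow sphere and the green cone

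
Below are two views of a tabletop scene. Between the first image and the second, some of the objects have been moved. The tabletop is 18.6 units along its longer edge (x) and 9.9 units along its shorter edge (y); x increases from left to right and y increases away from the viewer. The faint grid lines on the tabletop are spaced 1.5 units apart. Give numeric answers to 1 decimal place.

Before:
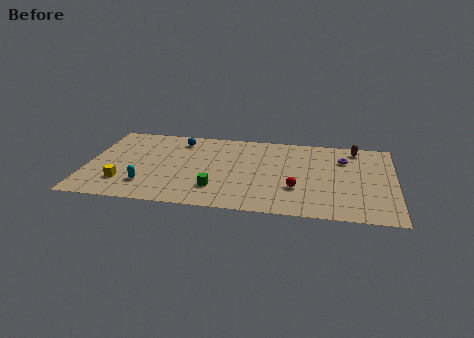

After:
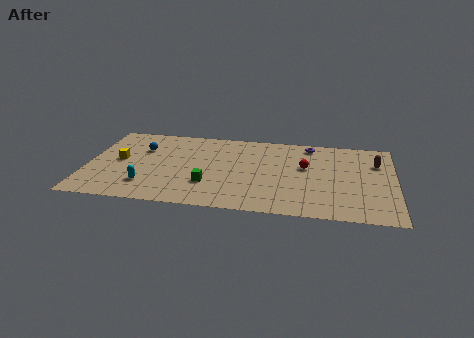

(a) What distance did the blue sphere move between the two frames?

2.6

From (5.4, 8.2) to (3.2, 6.8), the blue sphere covered √(2.2² + 1.4²) ≈ 2.6 units.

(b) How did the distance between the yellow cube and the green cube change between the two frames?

+0.3

The distance was about 5.6 in the first image and 5.9 in the second, so they moved 0.3 units further apart.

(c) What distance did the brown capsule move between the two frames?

2.1

From (16.2, 8.6) to (17.5, 7.0), the brown capsule covered √(1.3² + 1.6²) ≈ 2.1 units.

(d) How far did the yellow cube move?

2.7

From (2.3, 2.5) to (1.9, 5.2), the yellow cube covered √(0.4² + 2.7²) ≈ 2.7 units.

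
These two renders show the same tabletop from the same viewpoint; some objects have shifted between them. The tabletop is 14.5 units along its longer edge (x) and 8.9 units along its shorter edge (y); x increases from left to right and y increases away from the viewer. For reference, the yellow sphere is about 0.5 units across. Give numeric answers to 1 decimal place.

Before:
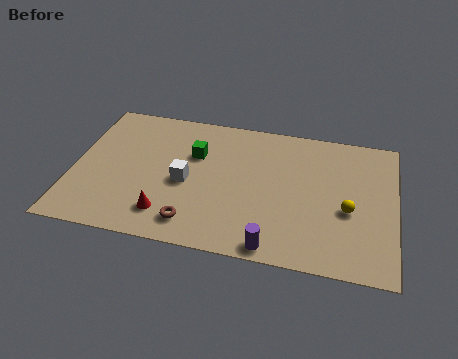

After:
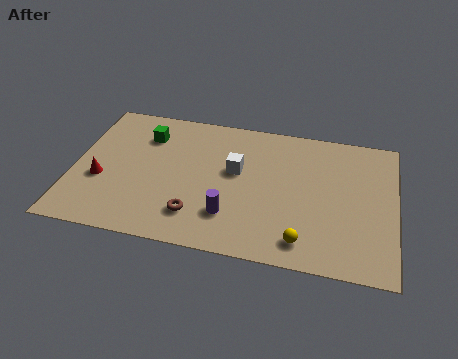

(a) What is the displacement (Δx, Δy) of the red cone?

(-3.1, 1.6)

From the two frames, the red cone sits at roughly (4.4, 1.8) before and (1.3, 3.4) after.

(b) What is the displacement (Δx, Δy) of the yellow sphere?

(-1.9, -2.3)

The yellow sphere was at about (12.4, 3.7) and moved to about (10.5, 1.4).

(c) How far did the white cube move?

2.5

The white cube moved from about (5.1, 4.0) to (7.3, 5.2), a distance of √(2.2² + 1.2²) ≈ 2.5.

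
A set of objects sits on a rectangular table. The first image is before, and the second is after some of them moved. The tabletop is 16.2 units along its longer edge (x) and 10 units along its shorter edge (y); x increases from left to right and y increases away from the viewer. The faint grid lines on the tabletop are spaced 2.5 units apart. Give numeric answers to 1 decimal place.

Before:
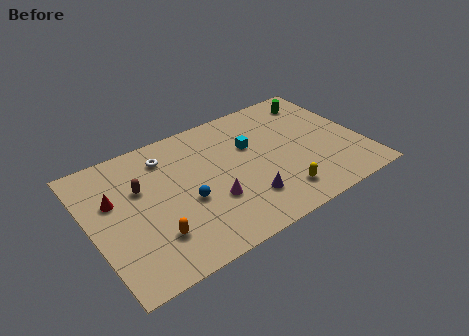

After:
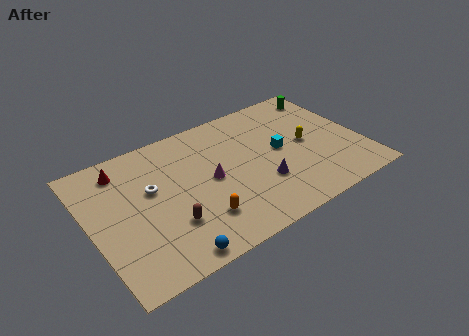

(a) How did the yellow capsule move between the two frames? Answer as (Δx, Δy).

(2.3, 3.1)

The yellow capsule was at about (10.7, 1.9) and moved to about (13.0, 5.0).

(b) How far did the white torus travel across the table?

2.3

From (4.9, 8.0) to (3.7, 6.0), the white torus covered √(1.2² + 2.0²) ≈ 2.3 units.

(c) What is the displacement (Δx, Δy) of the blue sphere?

(-1.5, -3.2)

From the two frames, the blue sphere sits at roughly (5.5, 4.1) before and (4.0, 0.9) after.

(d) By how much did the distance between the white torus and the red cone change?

-1.1

Before: roughly 3.8 units apart; after: 2.7. That's 1.1 units closer together.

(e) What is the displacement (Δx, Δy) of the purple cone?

(1.1, 0.7)

From the two frames, the purple cone sits at roughly (8.8, 2.5) before and (9.9, 3.2) after.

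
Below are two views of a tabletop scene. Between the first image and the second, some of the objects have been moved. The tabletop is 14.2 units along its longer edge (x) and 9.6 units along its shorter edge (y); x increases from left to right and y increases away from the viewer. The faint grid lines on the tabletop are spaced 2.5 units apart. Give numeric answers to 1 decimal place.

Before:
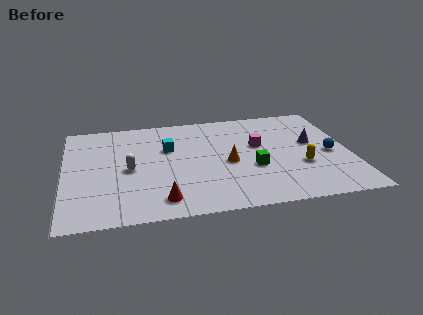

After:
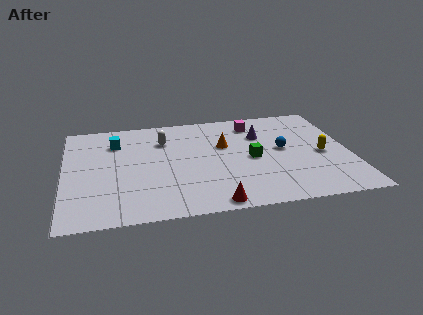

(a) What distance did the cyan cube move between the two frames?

2.8

From (5.2, 6.2) to (2.6, 7.2), the cyan cube covered √(2.6² + 1.0²) ≈ 2.8 units.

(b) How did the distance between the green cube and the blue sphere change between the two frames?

-2.3

Before: roughly 4.0 units apart; after: 1.7. That's 2.3 units closer together.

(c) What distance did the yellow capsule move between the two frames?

1.4

From (11.7, 3.4) to (12.8, 4.3), the yellow capsule covered √(1.1² + 0.9²) ≈ 1.4 units.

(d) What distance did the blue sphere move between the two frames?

2.4

The blue sphere moved from about (13.2, 4.3) to (10.9, 5.1), a distance of √(2.3² + 0.8²) ≈ 2.4.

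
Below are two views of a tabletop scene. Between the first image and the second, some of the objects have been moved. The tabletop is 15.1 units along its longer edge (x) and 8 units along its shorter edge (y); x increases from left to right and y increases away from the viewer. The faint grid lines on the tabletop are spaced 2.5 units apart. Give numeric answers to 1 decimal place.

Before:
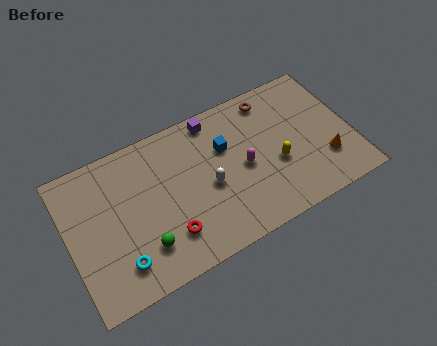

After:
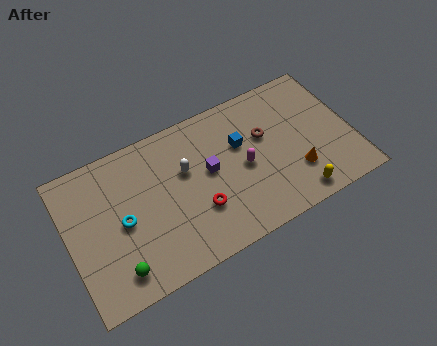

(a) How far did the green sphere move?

1.6

The green sphere moved from about (3.7, 2.0) to (2.2, 1.4), a distance of √(1.5² + 0.6²) ≈ 1.6.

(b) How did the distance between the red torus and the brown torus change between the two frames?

-3.3

Before: roughly 7.9 units apart; after: 4.6. That's 3.3 units closer together.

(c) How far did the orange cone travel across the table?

1.6

The orange cone was near (13.5, 2.3) before and (11.9, 2.3) after, so it travelled √(1.6² + 0.0²) ≈ 1.6 units.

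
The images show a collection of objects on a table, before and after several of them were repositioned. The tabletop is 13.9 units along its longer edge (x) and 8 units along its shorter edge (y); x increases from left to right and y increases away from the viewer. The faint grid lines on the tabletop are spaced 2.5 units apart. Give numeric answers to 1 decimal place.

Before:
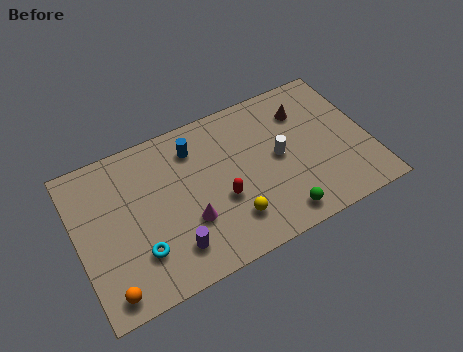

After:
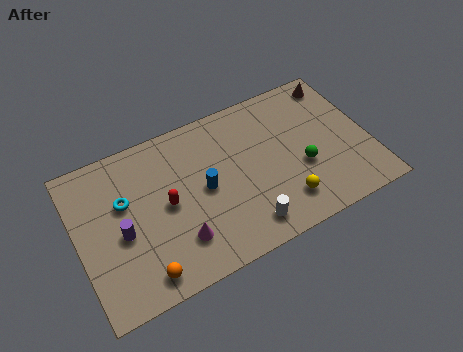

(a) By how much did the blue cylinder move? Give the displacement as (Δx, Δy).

(0.2, -2.3)

From the two frames, the blue cylinder sits at roughly (5.8, 6.3) before and (6.0, 4.0) after.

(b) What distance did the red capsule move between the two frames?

2.7

From (6.7, 3.1) to (4.2, 4.0), the red capsule covered √(2.5² + 0.9²) ≈ 2.7 units.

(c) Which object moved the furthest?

the white cylinder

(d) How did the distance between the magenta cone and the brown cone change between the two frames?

+2.9

The distance was about 6.8 in the first image and 9.7 in the second, so they moved 2.9 units further apart.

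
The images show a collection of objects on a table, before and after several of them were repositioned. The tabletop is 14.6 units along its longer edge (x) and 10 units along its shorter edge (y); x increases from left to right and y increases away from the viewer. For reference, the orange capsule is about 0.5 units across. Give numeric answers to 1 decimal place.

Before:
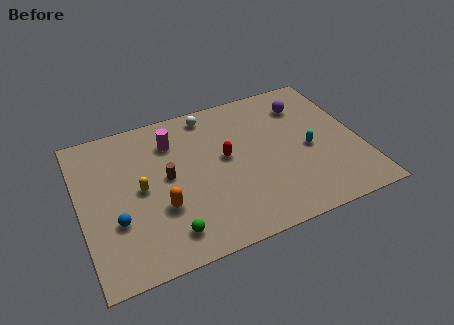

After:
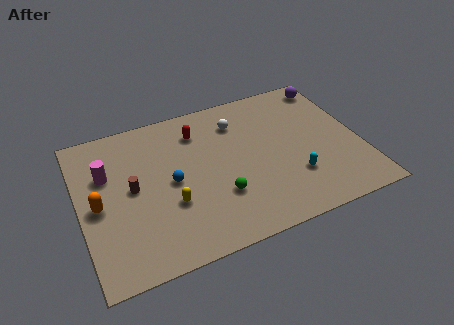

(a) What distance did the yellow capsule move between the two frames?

2.1

From (3.1, 5.0) to (4.5, 3.5), the yellow capsule covered √(1.4² + 1.5²) ≈ 2.1 units.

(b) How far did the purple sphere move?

1.9

The purple sphere was near (12.1, 7.7) before and (13.7, 8.7) after, so it travelled √(1.6² + 1.0²) ≈ 1.9 units.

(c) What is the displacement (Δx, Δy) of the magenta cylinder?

(-3.5, -1.0)

The magenta cylinder was at about (5.0, 7.6) and moved to about (1.5, 6.6).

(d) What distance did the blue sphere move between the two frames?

3.4

From (1.7, 3.4) to (4.7, 4.9), the blue sphere covered √(3.0² + 1.5²) ≈ 3.4 units.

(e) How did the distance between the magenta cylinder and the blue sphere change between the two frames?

-1.7

They were about 5.3 units apart before and 3.6 after — 1.7 units closer together.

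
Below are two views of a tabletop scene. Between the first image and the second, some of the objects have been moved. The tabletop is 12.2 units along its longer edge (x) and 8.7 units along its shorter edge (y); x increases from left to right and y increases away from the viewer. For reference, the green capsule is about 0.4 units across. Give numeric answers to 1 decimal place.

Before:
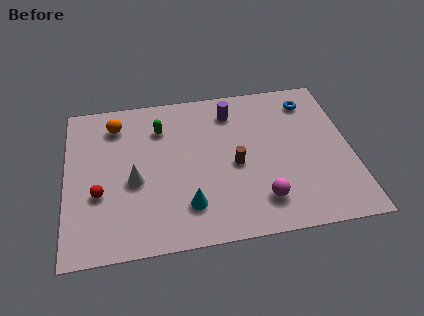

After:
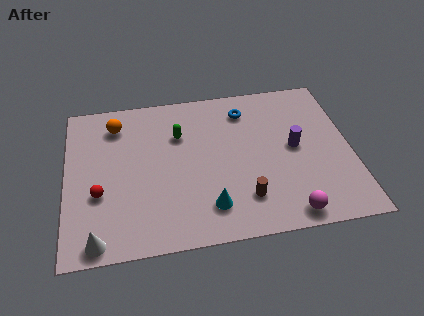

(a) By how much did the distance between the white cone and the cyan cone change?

+2.0

The distance was about 2.8 in the first image and 4.8 in the second, so they moved 2.0 units further apart.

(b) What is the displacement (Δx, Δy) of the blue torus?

(-2.8, -0.1)

From the two frames, the blue torus sits at roughly (10.6, 7.1) before and (7.8, 7.0) after.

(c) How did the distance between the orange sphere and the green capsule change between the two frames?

+0.9

They were about 2.0 units apart before and 2.9 after — 0.9 units further apart.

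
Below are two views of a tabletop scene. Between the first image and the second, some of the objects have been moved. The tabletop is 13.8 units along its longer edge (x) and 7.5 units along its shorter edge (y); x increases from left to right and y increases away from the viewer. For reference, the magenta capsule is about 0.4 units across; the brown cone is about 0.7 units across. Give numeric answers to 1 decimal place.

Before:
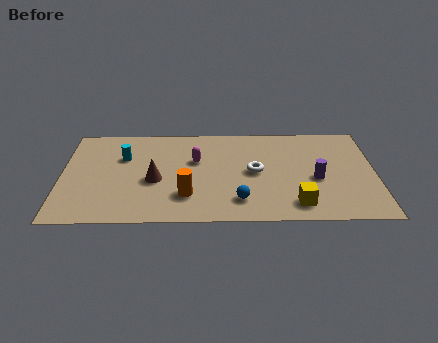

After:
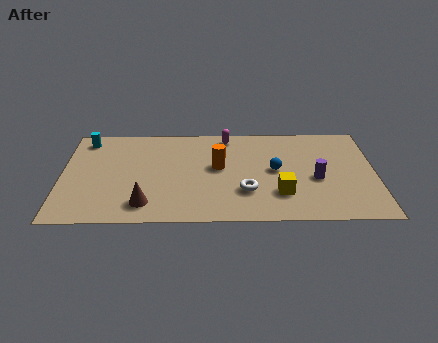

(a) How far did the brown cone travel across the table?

1.8

The brown cone moved from about (4.1, 3.2) to (3.7, 1.4), a distance of √(0.4² + 1.8²) ≈ 1.8.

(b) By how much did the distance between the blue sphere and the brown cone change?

+2.2

They were about 4.0 units apart before and 6.2 after — 2.2 units further apart.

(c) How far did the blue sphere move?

2.8

The blue sphere moved from about (7.8, 1.6) to (9.4, 3.9), a distance of √(1.6² + 2.3²) ≈ 2.8.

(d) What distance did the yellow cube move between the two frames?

1.1

The yellow cube was near (10.3, 1.3) before and (9.6, 2.1) after, so it travelled √(0.7² + 0.8²) ≈ 1.1 units.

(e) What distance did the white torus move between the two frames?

1.6

The white torus was near (8.5, 3.8) before and (8.1, 2.3) after, so it travelled √(0.4² + 1.5²) ≈ 1.6 units.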